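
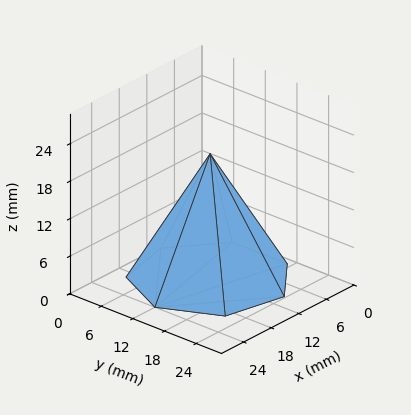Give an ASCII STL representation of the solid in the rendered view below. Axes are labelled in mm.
Reading the render: the shape is a regular 7-sided pyramid, base circumscribed radius ≈ 12 mm, apex at z ≈ 20 mm (dimensions read to the nearest mm from the axis ticks). For the STL, each face is triangulated and given an outward normal.

solid part
  facet normal 0.0000 0.0000 -1.0000
    outer loop
      vertex 9.3 23.7 0.0
      vertex 19.5 21.4 0.0
      vertex 24.0 12.0 0.0
    endloop
  endfacet
  facet normal 0.0000 0.0000 -1.0000
    outer loop
      vertex 1.2 17.2 0.0
      vertex 9.3 23.7 0.0
      vertex 24.0 12.0 0.0
    endloop
  endfacet
  facet normal 0.0000 0.0000 -1.0000
    outer loop
      vertex 1.2 6.8 0.0
      vertex 1.2 17.2 0.0
      vertex 24.0 12.0 0.0
    endloop
  endfacet
  facet normal 0.0000 0.0000 -1.0000
    outer loop
      vertex 9.3 0.3 0.0
      vertex 1.2 6.8 0.0
      vertex 24.0 12.0 0.0
    endloop
  endfacet
  facet normal 0.0000 0.0000 -1.0000
    outer loop
      vertex 19.5 2.6 0.0
      vertex 9.3 0.3 0.0
      vertex 24.0 12.0 0.0
    endloop
  endfacet
  facet normal 0.7933 0.3798 0.4760
    outer loop
      vertex 24.0 12.0 0.0
      vertex 19.5 21.4 0.0
      vertex 12.0 12.0 20.0
    endloop
  endfacet
  facet normal 0.1935 0.8580 0.4758
    outer loop
      vertex 19.5 21.4 0.0
      vertex 9.3 23.7 0.0
      vertex 12.0 12.0 20.0
    endloop
  endfacet
  facet normal -0.5505 0.6860 0.4757
    outer loop
      vertex 9.3 23.7 0.0
      vertex 1.2 17.2 0.0
      vertex 12.0 12.0 20.0
    endloop
  endfacet
  facet normal -0.8799 0.0000 0.4751
    outer loop
      vertex 1.2 17.2 0.0
      vertex 1.2 6.8 0.0
      vertex 12.0 12.0 20.0
    endloop
  endfacet
  facet normal -0.5505 -0.6860 0.4757
    outer loop
      vertex 1.2 6.8 0.0
      vertex 9.3 0.3 0.0
      vertex 12.0 12.0 20.0
    endloop
  endfacet
  facet normal 0.1935 -0.8580 0.4758
    outer loop
      vertex 9.3 0.3 0.0
      vertex 19.5 2.6 0.0
      vertex 12.0 12.0 20.0
    endloop
  endfacet
  facet normal 0.7933 -0.3798 0.4760
    outer loop
      vertex 19.5 2.6 0.0
      vertex 24.0 12.0 0.0
      vertex 12.0 12.0 20.0
    endloop
  endfacet
endsolid part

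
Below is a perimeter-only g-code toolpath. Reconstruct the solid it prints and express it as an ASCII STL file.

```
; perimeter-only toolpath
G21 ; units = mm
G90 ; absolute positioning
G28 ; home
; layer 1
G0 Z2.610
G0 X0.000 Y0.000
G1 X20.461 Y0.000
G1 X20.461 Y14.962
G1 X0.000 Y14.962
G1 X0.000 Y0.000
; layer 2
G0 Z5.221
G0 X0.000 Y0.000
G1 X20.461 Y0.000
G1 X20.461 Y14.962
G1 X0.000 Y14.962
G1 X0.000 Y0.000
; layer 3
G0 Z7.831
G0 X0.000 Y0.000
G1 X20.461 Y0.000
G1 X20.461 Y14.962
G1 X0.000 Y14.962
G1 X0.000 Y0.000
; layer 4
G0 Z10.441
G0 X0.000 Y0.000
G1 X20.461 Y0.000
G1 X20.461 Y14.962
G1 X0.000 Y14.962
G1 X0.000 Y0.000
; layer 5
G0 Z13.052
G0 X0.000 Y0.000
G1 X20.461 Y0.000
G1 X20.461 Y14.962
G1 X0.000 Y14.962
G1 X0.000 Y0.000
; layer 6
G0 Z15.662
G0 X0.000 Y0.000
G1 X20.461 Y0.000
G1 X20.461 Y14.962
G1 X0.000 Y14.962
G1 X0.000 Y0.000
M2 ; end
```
solid part
  facet normal 0.0000 0.0000 -1.0000
    outer loop
      vertex 20.461 14.962 0.000
      vertex 20.461 0.000 0.000
      vertex 0.000 0.000 0.000
    endloop
  endfacet
  facet normal 0.0000 0.0000 -1.0000
    outer loop
      vertex 0.000 14.962 0.000
      vertex 20.461 14.962 0.000
      vertex 0.000 0.000 0.000
    endloop
  endfacet
  facet normal 0.0000 0.0000 1.0000
    outer loop
      vertex 0.000 0.000 15.662
      vertex 20.461 0.000 15.662
      vertex 20.461 14.962 15.662
    endloop
  endfacet
  facet normal 0.0000 0.0000 1.0000
    outer loop
      vertex 0.000 0.000 15.662
      vertex 20.461 14.962 15.662
      vertex 0.000 14.962 15.662
    endloop
  endfacet
  facet normal 0.0000 -1.0000 0.0000
    outer loop
      vertex 0.000 0.000 0.000
      vertex 20.461 0.000 0.000
      vertex 20.461 0.000 15.662
    endloop
  endfacet
  facet normal 0.0000 -1.0000 0.0000
    outer loop
      vertex 0.000 0.000 0.000
      vertex 20.461 0.000 15.662
      vertex 0.000 0.000 15.662
    endloop
  endfacet
  facet normal 0.0000 1.0000 0.0000
    outer loop
      vertex 20.461 14.962 15.662
      vertex 20.461 14.962 0.000
      vertex 0.000 14.962 0.000
    endloop
  endfacet
  facet normal 0.0000 1.0000 0.0000
    outer loop
      vertex 0.000 14.962 15.662
      vertex 20.461 14.962 15.662
      vertex 0.000 14.962 0.000
    endloop
  endfacet
  facet normal -1.0000 0.0000 0.0000
    outer loop
      vertex 0.000 14.962 15.662
      vertex 0.000 14.962 0.000
      vertex 0.000 0.000 0.000
    endloop
  endfacet
  facet normal -1.0000 0.0000 0.0000
    outer loop
      vertex 0.000 0.000 15.662
      vertex 0.000 14.962 15.662
      vertex 0.000 0.000 0.000
    endloop
  endfacet
  facet normal 1.0000 0.0000 0.0000
    outer loop
      vertex 20.461 0.000 0.000
      vertex 20.461 14.962 0.000
      vertex 20.461 14.962 15.662
    endloop
  endfacet
  facet normal 1.0000 0.0000 0.0000
    outer loop
      vertex 20.461 0.000 0.000
      vertex 20.461 14.962 15.662
      vertex 20.461 0.000 15.662
    endloop
  endfacet
endsolid part

The G0 Z moves step by Δz≈2.610 mm. Every layer's G1 loop is the same polygon, so the solid is a straight extrusion of it from z=0 to z≈15.7. Closing with flat bottom and top caps and triangulating gives 12 facets — a rectangular box, roughly 20.5 × 15 mm footprint and 15.7 mm tall.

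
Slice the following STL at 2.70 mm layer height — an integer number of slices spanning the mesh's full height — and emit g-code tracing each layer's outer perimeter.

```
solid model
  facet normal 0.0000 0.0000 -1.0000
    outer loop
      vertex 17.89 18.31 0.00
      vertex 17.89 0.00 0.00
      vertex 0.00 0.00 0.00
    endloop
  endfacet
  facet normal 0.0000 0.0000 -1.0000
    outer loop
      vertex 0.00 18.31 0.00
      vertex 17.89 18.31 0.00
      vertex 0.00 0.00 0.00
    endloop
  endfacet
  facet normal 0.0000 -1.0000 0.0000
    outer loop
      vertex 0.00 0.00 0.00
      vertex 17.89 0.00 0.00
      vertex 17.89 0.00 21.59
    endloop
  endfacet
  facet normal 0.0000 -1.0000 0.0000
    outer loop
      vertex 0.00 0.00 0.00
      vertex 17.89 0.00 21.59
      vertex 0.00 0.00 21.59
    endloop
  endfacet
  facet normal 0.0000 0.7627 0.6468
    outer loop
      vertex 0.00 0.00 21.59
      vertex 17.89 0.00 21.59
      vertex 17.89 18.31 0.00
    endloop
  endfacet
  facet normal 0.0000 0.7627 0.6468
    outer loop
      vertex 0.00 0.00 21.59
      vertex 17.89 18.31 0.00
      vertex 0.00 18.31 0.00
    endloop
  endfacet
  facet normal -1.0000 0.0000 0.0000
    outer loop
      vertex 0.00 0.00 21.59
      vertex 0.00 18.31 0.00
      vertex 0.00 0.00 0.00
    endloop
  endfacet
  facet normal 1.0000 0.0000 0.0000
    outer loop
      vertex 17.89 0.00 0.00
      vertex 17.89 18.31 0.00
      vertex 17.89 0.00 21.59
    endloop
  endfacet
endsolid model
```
; perimeter-only toolpath
G21 ; units = mm
G90 ; absolute positioning
G28 ; home
; layer 1
G0 Z2.70
G0 X0.00 Y0.00
G1 X17.89 Y0.00
G1 X17.89 Y16.02
G1 X0.00 Y16.02
G1 X0.00 Y0.00
; layer 2
G0 Z5.40
G0 X0.00 Y0.00
G1 X17.89 Y0.00
G1 X17.89 Y13.73
G1 X0.00 Y13.73
G1 X0.00 Y0.00
; layer 3
G0 Z8.10
G0 X0.00 Y0.00
G1 X17.89 Y0.00
G1 X17.89 Y11.44
G1 X0.00 Y11.44
G1 X0.00 Y0.00
; layer 4
G0 Z10.79
G0 X0.00 Y0.00
G1 X17.89 Y0.00
G1 X17.89 Y9.15
G1 X0.00 Y9.15
G1 X0.00 Y0.00
; layer 5
G0 Z13.49
G0 X0.00 Y0.00
G1 X17.89 Y0.00
G1 X17.89 Y6.87
G1 X0.00 Y6.87
G1 X0.00 Y0.00
; layer 6
G0 Z16.19
G0 X0.00 Y0.00
G1 X17.89 Y0.00
G1 X17.89 Y4.58
G1 X0.00 Y4.58
G1 X0.00 Y0.00
; layer 7
G0 Z18.89
G0 X0.00 Y0.00
G1 X17.89 Y0.00
G1 X17.89 Y2.29
G1 X0.00 Y2.29
G1 X0.00 Y0.00
M2 ; end

The solid is a wedge (ramp): 17.9 × 18.3 mm base, rising to 21.6 mm along the y=0 edge and sloping linearly to z=0 at y=18.3. Slicing at Δz = 2.70 mm — 8 equal slices spanning the solid's height, so layer i sits at z = i·h/8 — gives 7 non-empty perimeters. Each is a 4-segment closed polygon; G0 lifts to the layer z and rapids to the start vertex, then G1 traces the edges. The cross-section shrinks linearly with z (the slice at the apex is degenerate and omitted).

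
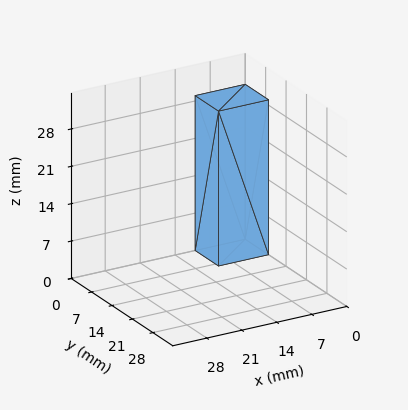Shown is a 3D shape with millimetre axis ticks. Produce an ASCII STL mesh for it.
Reading the render: the shape is a rectangular box, roughly 10 × 8 mm footprint and 29 mm tall (dimensions read to the nearest mm from the axis ticks). For the STL, each face is triangulated and given an outward normal.

solid part
  facet normal 0.0000 0.0000 -1.0000
    outer loop
      vertex 10.00 8.00 0.00
      vertex 10.00 0.00 0.00
      vertex 0.00 0.00 0.00
    endloop
  endfacet
  facet normal 0.0000 0.0000 -1.0000
    outer loop
      vertex 0.00 8.00 0.00
      vertex 10.00 8.00 0.00
      vertex 0.00 0.00 0.00
    endloop
  endfacet
  facet normal 0.0000 0.0000 1.0000
    outer loop
      vertex 0.00 0.00 29.00
      vertex 10.00 0.00 29.00
      vertex 10.00 8.00 29.00
    endloop
  endfacet
  facet normal 0.0000 0.0000 1.0000
    outer loop
      vertex 0.00 0.00 29.00
      vertex 10.00 8.00 29.00
      vertex 0.00 8.00 29.00
    endloop
  endfacet
  facet normal 0.0000 -1.0000 0.0000
    outer loop
      vertex 0.00 0.00 0.00
      vertex 10.00 0.00 0.00
      vertex 10.00 0.00 29.00
    endloop
  endfacet
  facet normal 0.0000 -1.0000 0.0000
    outer loop
      vertex 0.00 0.00 0.00
      vertex 10.00 0.00 29.00
      vertex 0.00 0.00 29.00
    endloop
  endfacet
  facet normal 0.0000 1.0000 0.0000
    outer loop
      vertex 10.00 8.00 29.00
      vertex 10.00 8.00 0.00
      vertex 0.00 8.00 0.00
    endloop
  endfacet
  facet normal 0.0000 1.0000 0.0000
    outer loop
      vertex 0.00 8.00 29.00
      vertex 10.00 8.00 29.00
      vertex 0.00 8.00 0.00
    endloop
  endfacet
  facet normal -1.0000 0.0000 0.0000
    outer loop
      vertex 0.00 8.00 29.00
      vertex 0.00 8.00 0.00
      vertex 0.00 0.00 0.00
    endloop
  endfacet
  facet normal -1.0000 0.0000 0.0000
    outer loop
      vertex 0.00 0.00 29.00
      vertex 0.00 8.00 29.00
      vertex 0.00 0.00 0.00
    endloop
  endfacet
  facet normal 1.0000 0.0000 0.0000
    outer loop
      vertex 10.00 0.00 0.00
      vertex 10.00 8.00 0.00
      vertex 10.00 8.00 29.00
    endloop
  endfacet
  facet normal 1.0000 0.0000 0.0000
    outer loop
      vertex 10.00 0.00 0.00
      vertex 10.00 8.00 29.00
      vertex 10.00 0.00 29.00
    endloop
  endfacet
endsolid part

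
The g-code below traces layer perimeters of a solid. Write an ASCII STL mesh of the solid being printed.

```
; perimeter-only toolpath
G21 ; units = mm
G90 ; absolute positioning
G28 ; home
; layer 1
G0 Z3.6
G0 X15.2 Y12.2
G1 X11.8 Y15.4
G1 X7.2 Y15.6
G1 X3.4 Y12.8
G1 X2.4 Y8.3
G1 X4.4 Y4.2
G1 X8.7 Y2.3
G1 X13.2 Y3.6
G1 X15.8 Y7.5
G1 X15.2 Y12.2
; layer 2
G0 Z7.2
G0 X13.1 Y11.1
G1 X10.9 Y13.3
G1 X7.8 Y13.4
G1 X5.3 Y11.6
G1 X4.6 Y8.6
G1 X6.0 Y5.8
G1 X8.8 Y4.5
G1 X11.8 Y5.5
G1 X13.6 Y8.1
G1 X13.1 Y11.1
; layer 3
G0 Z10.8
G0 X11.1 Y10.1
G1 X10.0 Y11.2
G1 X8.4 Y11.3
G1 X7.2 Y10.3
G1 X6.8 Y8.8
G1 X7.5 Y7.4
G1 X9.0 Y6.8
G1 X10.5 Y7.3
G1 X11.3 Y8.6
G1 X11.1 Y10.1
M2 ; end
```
solid part
  facet normal 0.0000 0.0000 -1.0000
    outer loop
      vertex 6.5 17.8 0.0
      vertex 12.7 17.5 0.0
      vertex 17.2 13.2 0.0
    endloop
  endfacet
  facet normal 0.0000 0.0000 -1.0000
    outer loop
      vertex 1.5 14.1 0.0
      vertex 6.5 17.8 0.0
      vertex 17.2 13.2 0.0
    endloop
  endfacet
  facet normal 0.0000 0.0000 -1.0000
    outer loop
      vertex 0.1 8.0 0.0
      vertex 1.5 14.1 0.0
      vertex 17.2 13.2 0.0
    endloop
  endfacet
  facet normal 0.0000 0.0000 -1.0000
    outer loop
      vertex 2.9 2.5 0.0
      vertex 0.1 8.0 0.0
      vertex 17.2 13.2 0.0
    endloop
  endfacet
  facet normal 0.0000 0.0000 -1.0000
    outer loop
      vertex 8.6 0.0 0.0
      vertex 2.9 2.5 0.0
      vertex 17.2 13.2 0.0
    endloop
  endfacet
  facet normal 0.0000 0.0000 -1.0000
    outer loop
      vertex 14.6 1.8 0.0
      vertex 8.6 0.0 0.0
      vertex 17.2 13.2 0.0
    endloop
  endfacet
  facet normal 0.0000 0.0000 -1.0000
    outer loop
      vertex 18.0 7.0 0.0
      vertex 14.6 1.8 0.0
      vertex 17.2 13.2 0.0
    endloop
  endfacet
  facet normal 0.5939 0.6215 0.5110
    outer loop
      vertex 17.2 13.2 0.0
      vertex 12.7 17.5 0.0
      vertex 9.1 9.1 14.4
    endloop
  endfacet
  facet normal 0.0415 0.8585 0.5112
    outer loop
      vertex 12.7 17.5 0.0
      vertex 6.5 17.8 0.0
      vertex 9.1 9.1 14.4
    endloop
  endfacet
  facet normal -0.5116 0.6914 0.5101
    outer loop
      vertex 6.5 17.8 0.0
      vertex 1.5 14.1 0.0
      vertex 9.1 9.1 14.4
    endloop
  endfacet
  facet normal -0.8387 0.1925 0.5095
    outer loop
      vertex 1.5 14.1 0.0
      vertex 0.1 8.0 0.0
      vertex 9.1 9.1 14.4
    endloop
  endfacet
  facet normal -0.7670 -0.3905 0.5092
    outer loop
      vertex 0.1 8.0 0.0
      vertex 2.9 2.5 0.0
      vertex 9.1 9.1 14.4
    endloop
  endfacet
  facet normal -0.3455 -0.7878 0.5099
    outer loop
      vertex 2.9 2.5 0.0
      vertex 8.6 0.0 0.0
      vertex 9.1 9.1 14.4
    endloop
  endfacet
  facet normal 0.2469 -0.8230 0.5115
    outer loop
      vertex 8.6 0.0 0.0
      vertex 14.6 1.8 0.0
      vertex 9.1 9.1 14.4
    endloop
  endfacet
  facet normal 0.7186 -0.4699 0.5127
    outer loop
      vertex 14.6 1.8 0.0
      vertex 18.0 7.0 0.0
      vertex 9.1 9.1 14.4
    endloop
  endfacet
  facet normal 0.8526 0.1100 0.5109
    outer loop
      vertex 18.0 7.0 0.0
      vertex 17.2 13.2 0.0
      vertex 9.1 9.1 14.4
    endloop
  endfacet
endsolid part

The G0 Z moves step by Δz≈3.6 mm. The G1 loops shrink linearly with z, so the solid tapers from its base footprint up to z≈14.4. Closing with a flat bottom cap and the tapered top and triangulating gives 16 facets — a regular 9-sided pyramid, base circumscribed radius ≈ 9.1 mm, apex at z ≈ 14.4 mm.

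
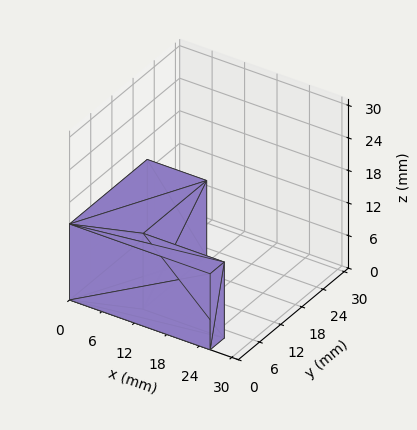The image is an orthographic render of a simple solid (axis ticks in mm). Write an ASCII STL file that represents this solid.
Reading the render: the shape is an L-shaped prism: outer 26 × 22 mm, arm thicknesses ≈ 4 mm (horizontal) and 11 mm (vertical), extruded 14 mm in z (dimensions read to the nearest mm from the axis ticks). For the STL, each face is triangulated and given an outward normal.

solid part
  facet normal 0.0000 0.0000 -1.0000
    outer loop
      vertex 26.00 4.00 0.00
      vertex 26.00 0.00 0.00
      vertex 0.00 0.00 0.00
    endloop
  endfacet
  facet normal 0.0000 0.0000 -1.0000
    outer loop
      vertex 11.00 4.00 0.00
      vertex 26.00 4.00 0.00
      vertex 0.00 0.00 0.00
    endloop
  endfacet
  facet normal 0.0000 0.0000 -1.0000
    outer loop
      vertex 11.00 22.00 0.00
      vertex 11.00 4.00 0.00
      vertex 0.00 0.00 0.00
    endloop
  endfacet
  facet normal 0.0000 0.0000 -1.0000
    outer loop
      vertex 0.00 22.00 0.00
      vertex 11.00 22.00 0.00
      vertex 0.00 0.00 0.00
    endloop
  endfacet
  facet normal 0.0000 0.0000 1.0000
    outer loop
      vertex 0.00 0.00 14.00
      vertex 26.00 0.00 14.00
      vertex 26.00 4.00 14.00
    endloop
  endfacet
  facet normal 0.0000 0.0000 1.0000
    outer loop
      vertex 0.00 0.00 14.00
      vertex 26.00 4.00 14.00
      vertex 11.00 4.00 14.00
    endloop
  endfacet
  facet normal 0.0000 0.0000 1.0000
    outer loop
      vertex 0.00 0.00 14.00
      vertex 11.00 4.00 14.00
      vertex 11.00 22.00 14.00
    endloop
  endfacet
  facet normal 0.0000 0.0000 1.0000
    outer loop
      vertex 0.00 0.00 14.00
      vertex 11.00 22.00 14.00
      vertex 0.00 22.00 14.00
    endloop
  endfacet
  facet normal 0.0000 -1.0000 0.0000
    outer loop
      vertex 0.00 0.00 0.00
      vertex 26.00 0.00 0.00
      vertex 26.00 0.00 14.00
    endloop
  endfacet
  facet normal 0.0000 -1.0000 0.0000
    outer loop
      vertex 0.00 0.00 0.00
      vertex 26.00 0.00 14.00
      vertex 0.00 0.00 14.00
    endloop
  endfacet
  facet normal 1.0000 0.0000 0.0000
    outer loop
      vertex 26.00 0.00 0.00
      vertex 26.00 4.00 0.00
      vertex 26.00 4.00 14.00
    endloop
  endfacet
  facet normal 1.0000 0.0000 0.0000
    outer loop
      vertex 26.00 0.00 0.00
      vertex 26.00 4.00 14.00
      vertex 26.00 0.00 14.00
    endloop
  endfacet
  facet normal 0.0000 1.0000 0.0000
    outer loop
      vertex 26.00 4.00 0.00
      vertex 11.00 4.00 0.00
      vertex 11.00 4.00 14.00
    endloop
  endfacet
  facet normal 0.0000 1.0000 0.0000
    outer loop
      vertex 26.00 4.00 0.00
      vertex 11.00 4.00 14.00
      vertex 26.00 4.00 14.00
    endloop
  endfacet
  facet normal 1.0000 0.0000 0.0000
    outer loop
      vertex 11.00 4.00 0.00
      vertex 11.00 22.00 0.00
      vertex 11.00 22.00 14.00
    endloop
  endfacet
  facet normal 1.0000 0.0000 0.0000
    outer loop
      vertex 11.00 4.00 0.00
      vertex 11.00 22.00 14.00
      vertex 11.00 4.00 14.00
    endloop
  endfacet
  facet normal 0.0000 1.0000 0.0000
    outer loop
      vertex 11.00 22.00 0.00
      vertex 0.00 22.00 0.00
      vertex 0.00 22.00 14.00
    endloop
  endfacet
  facet normal 0.0000 1.0000 0.0000
    outer loop
      vertex 11.00 22.00 0.00
      vertex 0.00 22.00 14.00
      vertex 11.00 22.00 14.00
    endloop
  endfacet
  facet normal -1.0000 0.0000 0.0000
    outer loop
      vertex 0.00 22.00 0.00
      vertex 0.00 0.00 0.00
      vertex 0.00 0.00 14.00
    endloop
  endfacet
  facet normal -1.0000 0.0000 0.0000
    outer loop
      vertex 0.00 22.00 0.00
      vertex 0.00 0.00 14.00
      vertex 0.00 22.00 14.00
    endloop
  endfacet
endsolid part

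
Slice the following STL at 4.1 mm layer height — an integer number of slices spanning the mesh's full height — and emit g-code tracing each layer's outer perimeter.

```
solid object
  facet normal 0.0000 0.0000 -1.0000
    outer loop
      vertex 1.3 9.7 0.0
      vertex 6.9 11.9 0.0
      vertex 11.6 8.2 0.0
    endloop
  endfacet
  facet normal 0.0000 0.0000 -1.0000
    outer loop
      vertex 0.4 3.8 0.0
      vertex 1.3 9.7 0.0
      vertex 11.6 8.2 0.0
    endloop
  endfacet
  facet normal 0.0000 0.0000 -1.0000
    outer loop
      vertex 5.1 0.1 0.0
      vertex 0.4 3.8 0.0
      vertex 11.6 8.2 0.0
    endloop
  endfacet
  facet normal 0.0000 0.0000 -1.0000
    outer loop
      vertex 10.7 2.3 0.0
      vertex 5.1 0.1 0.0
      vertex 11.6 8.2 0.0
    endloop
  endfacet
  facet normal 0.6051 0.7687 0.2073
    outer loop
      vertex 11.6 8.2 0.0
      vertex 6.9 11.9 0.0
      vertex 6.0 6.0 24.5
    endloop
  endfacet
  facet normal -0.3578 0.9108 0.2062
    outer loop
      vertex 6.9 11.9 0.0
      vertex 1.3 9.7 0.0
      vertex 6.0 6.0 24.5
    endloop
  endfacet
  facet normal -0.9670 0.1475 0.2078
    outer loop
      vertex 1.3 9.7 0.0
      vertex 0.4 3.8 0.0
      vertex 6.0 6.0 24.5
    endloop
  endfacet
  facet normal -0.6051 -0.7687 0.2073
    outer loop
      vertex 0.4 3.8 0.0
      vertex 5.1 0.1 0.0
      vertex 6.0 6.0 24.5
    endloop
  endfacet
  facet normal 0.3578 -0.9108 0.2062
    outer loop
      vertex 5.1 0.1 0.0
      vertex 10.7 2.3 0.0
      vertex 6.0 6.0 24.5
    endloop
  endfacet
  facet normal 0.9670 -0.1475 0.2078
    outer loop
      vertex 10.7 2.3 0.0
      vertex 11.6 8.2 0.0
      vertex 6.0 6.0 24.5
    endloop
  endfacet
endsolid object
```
; perimeter-only toolpath
G21 ; units = mm
G90 ; absolute positioning
G28 ; home
; layer 1
G0 Z4.1
G0 X10.7 Y7.8
G1 X6.8 Y10.9
G1 X2.1 Y9.1
G1 X1.3 Y4.2
G1 X5.2 Y1.1
G1 X9.9 Y2.9
G1 X10.7 Y7.8
; layer 2
G0 Z8.2
G0 X9.7 Y7.5
G1 X6.6 Y9.9
G1 X2.9 Y8.5
G1 X2.3 Y4.5
G1 X5.4 Y2.1
G1 X9.1 Y3.5
G1 X9.7 Y7.5
; layer 3
G0 Z12.2
G0 X8.8 Y7.1
G1 X6.5 Y8.9
G1 X3.6 Y7.8
G1 X3.2 Y4.9
G1 X5.5 Y3.0
G1 X8.3 Y4.2
G1 X8.8 Y7.1
; layer 4
G0 Z16.3
G0 X7.9 Y6.7
G1 X6.3 Y8.0
G1 X4.4 Y7.2
G1 X4.1 Y5.3
G1 X5.7 Y4.0
G1 X7.6 Y4.8
G1 X7.9 Y6.7
; layer 5
G0 Z20.4
G0 X6.9 Y6.4
G1 X6.2 Y7.0
G1 X5.2 Y6.6
G1 X5.1 Y5.6
G1 X5.9 Y5.0
G1 X6.8 Y5.4
G1 X6.9 Y6.4
M2 ; end

The solid is a regular 6-sided pyramid, base circumscribed radius ≈ 6 mm, apex at z ≈ 24.5 mm. Slicing at Δz = 4.1 mm — 6 equal slices spanning the solid's height, so layer i sits at z = i·h/6 — gives 5 non-empty perimeters. Each is a 6-segment closed polygon; G0 lifts to the layer z and rapids to the start vertex, then G1 traces the edges. The cross-section shrinks linearly with z (the slice at the apex is degenerate and omitted).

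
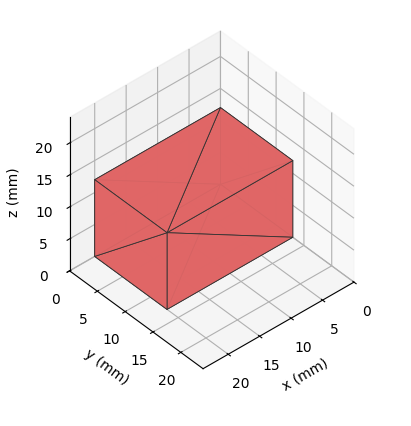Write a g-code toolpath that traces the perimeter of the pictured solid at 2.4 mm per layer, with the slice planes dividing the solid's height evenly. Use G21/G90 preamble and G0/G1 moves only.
Reading the render: the shape is a rectangular box, roughly 20 × 13 mm footprint and 12 mm tall (dimensions read to the nearest mm from the axis ticks). For the g-code, the solid's height is divided into equal slices at the stated Δz and each level perimeter traced with G1 moves after a G0 lift.

; perimeter-only toolpath
G21 ; units = mm
G90 ; absolute positioning
G28 ; home
; layer 1
G0 Z2.4
G0 X0.0 Y0.0
G1 X20.0 Y0.0
G1 X20.0 Y13.0
G1 X0.0 Y13.0
G1 X0.0 Y0.0
; layer 2
G0 Z4.8
G0 X0.0 Y0.0
G1 X20.0 Y0.0
G1 X20.0 Y13.0
G1 X0.0 Y13.0
G1 X0.0 Y0.0
; layer 3
G0 Z7.2
G0 X0.0 Y0.0
G1 X20.0 Y0.0
G1 X20.0 Y13.0
G1 X0.0 Y13.0
G1 X0.0 Y0.0
; layer 4
G0 Z9.6
G0 X0.0 Y0.0
G1 X20.0 Y0.0
G1 X20.0 Y13.0
G1 X0.0 Y13.0
G1 X0.0 Y0.0
; layer 5
G0 Z12.0
G0 X0.0 Y0.0
G1 X20.0 Y0.0
G1 X20.0 Y13.0
G1 X0.0 Y13.0
G1 X0.0 Y0.0
M2 ; end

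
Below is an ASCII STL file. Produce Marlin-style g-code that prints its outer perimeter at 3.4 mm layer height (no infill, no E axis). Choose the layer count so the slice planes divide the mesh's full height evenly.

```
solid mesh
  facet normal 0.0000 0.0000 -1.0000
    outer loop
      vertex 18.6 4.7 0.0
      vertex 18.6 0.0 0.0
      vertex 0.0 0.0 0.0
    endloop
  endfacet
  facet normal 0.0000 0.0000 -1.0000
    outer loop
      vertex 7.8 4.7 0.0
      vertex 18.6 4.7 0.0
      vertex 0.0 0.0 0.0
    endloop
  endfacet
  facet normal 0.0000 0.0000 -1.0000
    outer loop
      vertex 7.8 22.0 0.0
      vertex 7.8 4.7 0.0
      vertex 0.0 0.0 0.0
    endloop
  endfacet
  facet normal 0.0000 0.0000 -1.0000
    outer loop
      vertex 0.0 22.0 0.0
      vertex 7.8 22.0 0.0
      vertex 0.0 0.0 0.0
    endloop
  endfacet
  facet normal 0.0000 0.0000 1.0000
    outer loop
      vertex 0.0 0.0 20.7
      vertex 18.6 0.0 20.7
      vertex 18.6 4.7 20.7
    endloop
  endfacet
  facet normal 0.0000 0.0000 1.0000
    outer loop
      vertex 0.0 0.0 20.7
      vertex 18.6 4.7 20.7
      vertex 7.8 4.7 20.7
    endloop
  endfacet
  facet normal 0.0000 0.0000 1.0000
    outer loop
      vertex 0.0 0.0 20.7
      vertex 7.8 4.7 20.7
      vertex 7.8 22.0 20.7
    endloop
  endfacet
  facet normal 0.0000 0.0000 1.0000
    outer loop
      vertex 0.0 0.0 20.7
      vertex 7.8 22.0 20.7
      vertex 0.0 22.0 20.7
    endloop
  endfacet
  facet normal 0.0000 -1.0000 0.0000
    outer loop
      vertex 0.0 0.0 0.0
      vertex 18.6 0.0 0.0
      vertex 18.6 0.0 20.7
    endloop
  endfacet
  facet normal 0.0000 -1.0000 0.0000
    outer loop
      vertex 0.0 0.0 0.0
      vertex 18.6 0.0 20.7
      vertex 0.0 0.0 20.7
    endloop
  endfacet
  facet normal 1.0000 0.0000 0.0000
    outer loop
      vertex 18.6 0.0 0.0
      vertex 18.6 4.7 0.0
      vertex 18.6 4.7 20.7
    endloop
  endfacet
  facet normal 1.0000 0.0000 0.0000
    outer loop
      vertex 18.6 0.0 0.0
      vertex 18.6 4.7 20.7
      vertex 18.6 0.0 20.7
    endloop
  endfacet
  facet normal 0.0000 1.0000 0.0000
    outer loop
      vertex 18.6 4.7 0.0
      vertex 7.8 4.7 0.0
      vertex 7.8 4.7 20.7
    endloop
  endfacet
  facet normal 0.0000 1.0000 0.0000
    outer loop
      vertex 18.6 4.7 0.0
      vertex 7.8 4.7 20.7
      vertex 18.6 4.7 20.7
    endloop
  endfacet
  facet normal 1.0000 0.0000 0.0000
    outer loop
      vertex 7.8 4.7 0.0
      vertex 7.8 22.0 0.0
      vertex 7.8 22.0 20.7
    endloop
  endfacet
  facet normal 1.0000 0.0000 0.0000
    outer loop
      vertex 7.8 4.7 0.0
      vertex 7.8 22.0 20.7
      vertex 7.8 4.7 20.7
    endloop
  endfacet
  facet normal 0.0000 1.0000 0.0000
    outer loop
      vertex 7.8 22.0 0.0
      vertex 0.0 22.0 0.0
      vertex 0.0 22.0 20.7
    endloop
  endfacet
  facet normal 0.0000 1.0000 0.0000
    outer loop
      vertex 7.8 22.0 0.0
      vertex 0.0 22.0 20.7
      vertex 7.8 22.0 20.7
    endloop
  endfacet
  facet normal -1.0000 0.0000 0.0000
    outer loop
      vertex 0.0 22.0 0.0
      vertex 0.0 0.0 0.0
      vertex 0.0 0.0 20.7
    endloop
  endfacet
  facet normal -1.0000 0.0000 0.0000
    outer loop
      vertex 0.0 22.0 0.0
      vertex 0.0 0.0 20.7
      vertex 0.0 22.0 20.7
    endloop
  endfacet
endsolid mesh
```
; perimeter-only toolpath
G21 ; units = mm
G90 ; absolute positioning
G28 ; home
; layer 1
G0 Z3.4
G0 X0.0 Y0.0
G1 X18.6 Y0.0
G1 X18.6 Y4.7
G1 X7.8 Y4.7
G1 X7.8 Y22.0
G1 X0.0 Y22.0
G1 X0.0 Y0.0
; layer 2
G0 Z6.9
G0 X0.0 Y0.0
G1 X18.6 Y0.0
G1 X18.6 Y4.7
G1 X7.8 Y4.7
G1 X7.8 Y22.0
G1 X0.0 Y22.0
G1 X0.0 Y0.0
; layer 3
G0 Z10.3
G0 X0.0 Y0.0
G1 X18.6 Y0.0
G1 X18.6 Y4.7
G1 X7.8 Y4.7
G1 X7.8 Y22.0
G1 X0.0 Y22.0
G1 X0.0 Y0.0
; layer 4
G0 Z13.8
G0 X0.0 Y0.0
G1 X18.6 Y0.0
G1 X18.6 Y4.7
G1 X7.8 Y4.7
G1 X7.8 Y22.0
G1 X0.0 Y22.0
G1 X0.0 Y0.0
; layer 5
G0 Z17.2
G0 X0.0 Y0.0
G1 X18.6 Y0.0
G1 X18.6 Y4.7
G1 X7.8 Y4.7
G1 X7.8 Y22.0
G1 X0.0 Y22.0
G1 X0.0 Y0.0
; layer 6
G0 Z20.7
G0 X0.0 Y0.0
G1 X18.6 Y0.0
G1 X18.6 Y4.7
G1 X7.8 Y4.7
G1 X7.8 Y22.0
G1 X0.0 Y22.0
G1 X0.0 Y0.0
M2 ; end

The solid is an L-shaped prism: outer 18.6 × 22 mm, arm thicknesses ≈ 4.7 mm (horizontal) and 7.8 mm (vertical), extruded 20.7 mm in z. Slicing at Δz = 3.4 mm — 6 equal slices spanning the solid's height, so layer i sits at z = i·h/6 — gives 6 non-empty perimeters. Each is a 6-segment closed polygon; G0 lifts to the layer z and rapids to the start vertex, then G1 traces the edges.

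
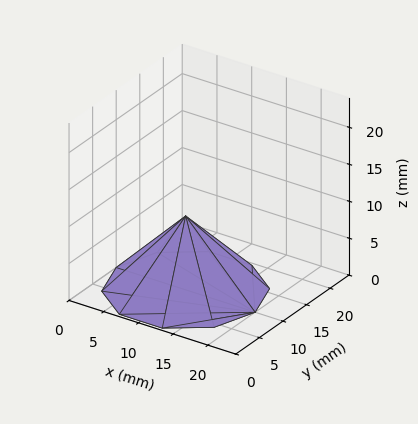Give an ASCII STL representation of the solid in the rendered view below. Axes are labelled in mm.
Reading the render: the shape is a regular 10-sided pyramid, base circumscribed radius ≈ 10 mm, apex at z ≈ 10 mm (dimensions read to the nearest mm from the axis ticks). For the STL, each face is triangulated and given an outward normal.

solid part
  facet normal 0.0000 0.0000 -1.0000
    outer loop
      vertex 13.090 19.511 0.000
      vertex 18.090 15.878 0.000
      vertex 20.000 10.000 0.000
    endloop
  endfacet
  facet normal 0.0000 0.0000 -1.0000
    outer loop
      vertex 6.910 19.511 0.000
      vertex 13.090 19.511 0.000
      vertex 20.000 10.000 0.000
    endloop
  endfacet
  facet normal 0.0000 0.0000 -1.0000
    outer loop
      vertex 1.910 15.878 0.000
      vertex 6.910 19.511 0.000
      vertex 20.000 10.000 0.000
    endloop
  endfacet
  facet normal 0.0000 0.0000 -1.0000
    outer loop
      vertex 0.000 10.000 0.000
      vertex 1.910 15.878 0.000
      vertex 20.000 10.000 0.000
    endloop
  endfacet
  facet normal 0.0000 0.0000 -1.0000
    outer loop
      vertex 1.910 4.122 0.000
      vertex 0.000 10.000 0.000
      vertex 20.000 10.000 0.000
    endloop
  endfacet
  facet normal 0.0000 0.0000 -1.0000
    outer loop
      vertex 6.910 0.489 0.000
      vertex 1.910 4.122 0.000
      vertex 20.000 10.000 0.000
    endloop
  endfacet
  facet normal 0.0000 0.0000 -1.0000
    outer loop
      vertex 13.090 0.489 0.000
      vertex 6.910 0.489 0.000
      vertex 20.000 10.000 0.000
    endloop
  endfacet
  facet normal 0.0000 0.0000 -1.0000
    outer loop
      vertex 18.090 4.122 0.000
      vertex 13.090 0.489 0.000
      vertex 20.000 10.000 0.000
    endloop
  endfacet
  facet normal 0.6891 0.2239 0.6891
    outer loop
      vertex 20.000 10.000 0.000
      vertex 18.090 15.878 0.000
      vertex 10.000 10.000 10.000
    endloop
  endfacet
  facet normal 0.4259 0.5862 0.6892
    outer loop
      vertex 18.090 15.878 0.000
      vertex 13.090 19.511 0.000
      vertex 10.000 10.000 10.000
    endloop
  endfacet
  facet normal 0.0000 0.7246 0.6892
    outer loop
      vertex 13.090 19.511 0.000
      vertex 6.910 19.511 0.000
      vertex 10.000 10.000 10.000
    endloop
  endfacet
  facet normal -0.4259 0.5862 0.6892
    outer loop
      vertex 6.910 19.511 0.000
      vertex 1.910 15.878 0.000
      vertex 10.000 10.000 10.000
    endloop
  endfacet
  facet normal -0.6891 0.2239 0.6891
    outer loop
      vertex 1.910 15.878 0.000
      vertex 0.000 10.000 0.000
      vertex 10.000 10.000 10.000
    endloop
  endfacet
  facet normal -0.6891 -0.2239 0.6891
    outer loop
      vertex 0.000 10.000 0.000
      vertex 1.910 4.122 0.000
      vertex 10.000 10.000 10.000
    endloop
  endfacet
  facet normal -0.4259 -0.5862 0.6892
    outer loop
      vertex 1.910 4.122 0.000
      vertex 6.910 0.489 0.000
      vertex 10.000 10.000 10.000
    endloop
  endfacet
  facet normal 0.0000 -0.7246 0.6892
    outer loop
      vertex 6.910 0.489 0.000
      vertex 13.090 0.489 0.000
      vertex 10.000 10.000 10.000
    endloop
  endfacet
  facet normal 0.4259 -0.5862 0.6892
    outer loop
      vertex 13.090 0.489 0.000
      vertex 18.090 4.122 0.000
      vertex 10.000 10.000 10.000
    endloop
  endfacet
  facet normal 0.6891 -0.2239 0.6891
    outer loop
      vertex 18.090 4.122 0.000
      vertex 20.000 10.000 0.000
      vertex 10.000 10.000 10.000
    endloop
  endfacet
endsolid part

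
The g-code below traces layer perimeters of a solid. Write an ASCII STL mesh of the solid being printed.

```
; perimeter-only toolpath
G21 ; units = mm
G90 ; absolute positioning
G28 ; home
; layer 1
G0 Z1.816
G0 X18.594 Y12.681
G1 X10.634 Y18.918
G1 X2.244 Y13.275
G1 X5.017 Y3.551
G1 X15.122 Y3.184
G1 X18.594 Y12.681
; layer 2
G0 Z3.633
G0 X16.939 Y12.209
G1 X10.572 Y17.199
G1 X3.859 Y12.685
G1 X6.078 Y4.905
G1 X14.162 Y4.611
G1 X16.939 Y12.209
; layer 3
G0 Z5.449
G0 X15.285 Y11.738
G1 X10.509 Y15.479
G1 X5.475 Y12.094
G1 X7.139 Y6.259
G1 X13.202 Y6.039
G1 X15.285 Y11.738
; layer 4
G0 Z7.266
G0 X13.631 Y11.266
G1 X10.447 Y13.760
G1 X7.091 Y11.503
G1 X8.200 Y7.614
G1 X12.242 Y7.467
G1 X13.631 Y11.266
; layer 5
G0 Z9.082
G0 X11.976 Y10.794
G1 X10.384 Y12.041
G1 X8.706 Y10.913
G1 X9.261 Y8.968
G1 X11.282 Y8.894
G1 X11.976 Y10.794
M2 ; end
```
solid part
  facet normal 0.0000 0.0000 -1.0000
    outer loop
      vertex 0.628 13.866 0.000
      vertex 10.697 20.637 0.000
      vertex 20.248 13.153 0.000
    endloop
  endfacet
  facet normal 0.0000 0.0000 -1.0000
    outer loop
      vertex 3.956 2.197 0.000
      vertex 0.628 13.866 0.000
      vertex 20.248 13.153 0.000
    endloop
  endfacet
  facet normal 0.0000 0.0000 -1.0000
    outer loop
      vertex 16.082 1.756 0.000
      vertex 3.956 2.197 0.000
      vertex 20.248 13.153 0.000
    endloop
  endfacet
  facet normal 0.4896 0.6248 0.6082
    outer loop
      vertex 20.248 13.153 0.000
      vertex 10.697 20.637 0.000
      vertex 10.322 10.322 10.899
    endloop
  endfacet
  facet normal -0.4430 0.6587 0.6082
    outer loop
      vertex 10.697 20.637 0.000
      vertex 0.628 13.866 0.000
      vertex 10.322 10.322 10.899
    endloop
  endfacet
  facet normal -0.7634 -0.2177 0.6082
    outer loop
      vertex 0.628 13.866 0.000
      vertex 3.956 2.197 0.000
      vertex 10.322 10.322 10.899
    endloop
  endfacet
  facet normal -0.0288 -0.7933 0.6082
    outer loop
      vertex 3.956 2.197 0.000
      vertex 16.082 1.756 0.000
      vertex 10.322 10.322 10.899
    endloop
  endfacet
  facet normal 0.7455 -0.2725 0.6082
    outer loop
      vertex 16.082 1.756 0.000
      vertex 20.248 13.153 0.000
      vertex 10.322 10.322 10.899
    endloop
  endfacet
endsolid part

The G0 Z moves step by Δz≈1.816 mm. The G1 loops shrink linearly with z, so the solid tapers from its base footprint up to z≈10.9. Closing with a flat bottom cap and the tapered top and triangulating gives 8 facets — a regular 5-sided pyramid, base circumscribed radius ≈ 10.3 mm, apex at z ≈ 10.9 mm.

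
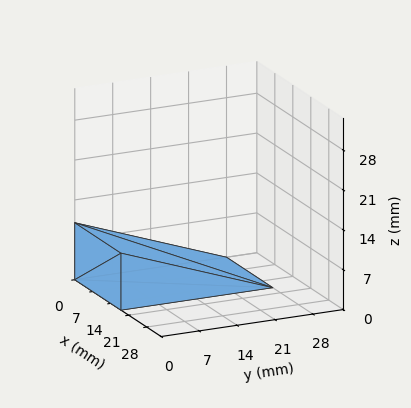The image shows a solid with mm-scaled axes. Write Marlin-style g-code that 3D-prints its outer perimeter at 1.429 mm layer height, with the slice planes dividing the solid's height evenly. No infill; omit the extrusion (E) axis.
Reading the render: the shape is a wedge (ramp): 18 × 28 mm base, rising to 10 mm along the y=0 edge and sloping linearly to z=0 at y=28 (dimensions read to the nearest mm from the axis ticks). For the g-code, the solid's height is divided into equal slices at the stated Δz and each level perimeter traced with G1 moves after a G0 lift.

; perimeter-only toolpath
G21 ; units = mm
G90 ; absolute positioning
G28 ; home
; layer 1
G0 Z1.429
G0 X0.000 Y0.000
G1 X18.000 Y0.000
G1 X18.000 Y24.000
G1 X0.000 Y24.000
G1 X0.000 Y0.000
; layer 2
G0 Z2.857
G0 X0.000 Y0.000
G1 X18.000 Y0.000
G1 X18.000 Y20.000
G1 X0.000 Y20.000
G1 X0.000 Y0.000
; layer 3
G0 Z4.286
G0 X0.000 Y0.000
G1 X18.000 Y0.000
G1 X18.000 Y16.000
G1 X0.000 Y16.000
G1 X0.000 Y0.000
; layer 4
G0 Z5.714
G0 X0.000 Y0.000
G1 X18.000 Y0.000
G1 X18.000 Y12.000
G1 X0.000 Y12.000
G1 X0.000 Y0.000
; layer 5
G0 Z7.143
G0 X0.000 Y0.000
G1 X18.000 Y0.000
G1 X18.000 Y8.000
G1 X0.000 Y8.000
G1 X0.000 Y0.000
; layer 6
G0 Z8.571
G0 X0.000 Y0.000
G1 X18.000 Y0.000
G1 X18.000 Y4.000
G1 X0.000 Y4.000
G1 X0.000 Y0.000
M2 ; end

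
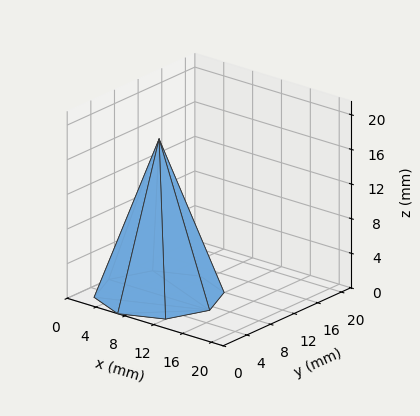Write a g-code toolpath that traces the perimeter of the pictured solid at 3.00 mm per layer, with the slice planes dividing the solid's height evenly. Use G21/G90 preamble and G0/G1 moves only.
Reading the render: the shape is a regular 8-sided pyramid, base circumscribed radius ≈ 7 mm, apex at z ≈ 18 mm (dimensions read to the nearest mm from the axis ticks). For the g-code, the solid's height is divided into equal slices at the stated Δz and each level perimeter traced with G1 moves after a G0 lift.

; perimeter-only toolpath
G21 ; units = mm
G90 ; absolute positioning
G28 ; home
; layer 1
G0 Z3.00
G0 X12.83 Y7.00
G1 X11.12 Y11.12
G1 X7.00 Y12.83
G1 X2.88 Y11.12
G1 X1.17 Y7.00
G1 X2.88 Y2.88
G1 X7.00 Y1.17
G1 X11.12 Y2.88
G1 X12.83 Y7.00
; layer 2
G0 Z6.00
G0 X11.67 Y7.00
G1 X10.30 Y10.30
G1 X7.00 Y11.67
G1 X3.70 Y10.30
G1 X2.33 Y7.00
G1 X3.70 Y3.70
G1 X7.00 Y2.33
G1 X10.30 Y3.70
G1 X11.67 Y7.00
; layer 3
G0 Z9.00
G0 X10.50 Y7.00
G1 X9.47 Y9.47
G1 X7.00 Y10.50
G1 X4.53 Y9.47
G1 X3.50 Y7.00
G1 X4.53 Y4.53
G1 X7.00 Y3.50
G1 X9.47 Y4.53
G1 X10.50 Y7.00
; layer 4
G0 Z12.00
G0 X9.33 Y7.00
G1 X8.65 Y8.65
G1 X7.00 Y9.33
G1 X5.35 Y8.65
G1 X4.67 Y7.00
G1 X5.35 Y5.35
G1 X7.00 Y4.67
G1 X8.65 Y5.35
G1 X9.33 Y7.00
; layer 5
G0 Z15.00
G0 X8.17 Y7.00
G1 X7.83 Y7.83
G1 X7.00 Y8.17
G1 X6.18 Y7.83
G1 X5.83 Y7.00
G1 X6.18 Y6.18
G1 X7.00 Y5.83
G1 X7.83 Y6.18
G1 X8.17 Y7.00
M2 ; end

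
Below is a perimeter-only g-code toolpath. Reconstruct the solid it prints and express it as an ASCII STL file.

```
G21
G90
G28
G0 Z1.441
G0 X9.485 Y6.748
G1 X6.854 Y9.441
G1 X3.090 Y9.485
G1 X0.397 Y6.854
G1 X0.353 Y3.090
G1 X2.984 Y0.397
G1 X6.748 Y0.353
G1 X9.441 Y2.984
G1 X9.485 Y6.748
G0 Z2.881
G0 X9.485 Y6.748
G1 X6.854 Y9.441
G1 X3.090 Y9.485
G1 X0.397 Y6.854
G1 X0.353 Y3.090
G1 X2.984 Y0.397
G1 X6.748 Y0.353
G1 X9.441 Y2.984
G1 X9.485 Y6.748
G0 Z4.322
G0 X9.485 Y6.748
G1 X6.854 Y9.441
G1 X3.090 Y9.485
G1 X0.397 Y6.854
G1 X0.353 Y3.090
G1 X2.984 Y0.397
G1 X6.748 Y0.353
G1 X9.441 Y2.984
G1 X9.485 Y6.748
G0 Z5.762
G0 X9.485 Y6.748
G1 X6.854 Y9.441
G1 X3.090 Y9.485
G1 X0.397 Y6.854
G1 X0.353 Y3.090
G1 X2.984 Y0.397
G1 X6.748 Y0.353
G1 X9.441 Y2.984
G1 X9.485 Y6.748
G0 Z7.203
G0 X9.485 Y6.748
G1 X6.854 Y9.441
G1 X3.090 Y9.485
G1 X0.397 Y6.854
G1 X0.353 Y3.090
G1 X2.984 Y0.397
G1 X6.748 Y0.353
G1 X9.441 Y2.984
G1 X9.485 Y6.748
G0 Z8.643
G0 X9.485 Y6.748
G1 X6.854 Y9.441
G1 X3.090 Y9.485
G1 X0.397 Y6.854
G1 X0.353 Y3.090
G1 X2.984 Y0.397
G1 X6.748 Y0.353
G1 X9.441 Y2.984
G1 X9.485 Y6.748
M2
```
solid part
  facet normal 0.0000 0.0000 -1.0000
    outer loop
      vertex 3.090 9.485 0.000
      vertex 6.854 9.441 0.000
      vertex 9.485 6.748 0.000
    endloop
  endfacet
  facet normal 0.0000 0.0000 -1.0000
    outer loop
      vertex 0.397 6.854 0.000
      vertex 3.090 9.485 0.000
      vertex 9.485 6.748 0.000
    endloop
  endfacet
  facet normal 0.0000 0.0000 -1.0000
    outer loop
      vertex 0.353 3.090 0.000
      vertex 0.397 6.854 0.000
      vertex 9.485 6.748 0.000
    endloop
  endfacet
  facet normal 0.0000 0.0000 -1.0000
    outer loop
      vertex 2.984 0.397 0.000
      vertex 0.353 3.090 0.000
      vertex 9.485 6.748 0.000
    endloop
  endfacet
  facet normal 0.0000 0.0000 -1.0000
    outer loop
      vertex 6.748 0.353 0.000
      vertex 2.984 0.397 0.000
      vertex 9.485 6.748 0.000
    endloop
  endfacet
  facet normal 0.0000 0.0000 -1.0000
    outer loop
      vertex 9.441 2.984 0.000
      vertex 6.748 0.353 0.000
      vertex 9.485 6.748 0.000
    endloop
  endfacet
  facet normal 0.0000 0.0000 1.0000
    outer loop
      vertex 9.485 6.748 8.643
      vertex 6.854 9.441 8.643
      vertex 3.090 9.485 8.643
    endloop
  endfacet
  facet normal 0.0000 0.0000 1.0000
    outer loop
      vertex 9.485 6.748 8.643
      vertex 3.090 9.485 8.643
      vertex 0.397 6.854 8.643
    endloop
  endfacet
  facet normal 0.0000 0.0000 1.0000
    outer loop
      vertex 9.485 6.748 8.643
      vertex 0.397 6.854 8.643
      vertex 0.353 3.090 8.643
    endloop
  endfacet
  facet normal 0.0000 0.0000 1.0000
    outer loop
      vertex 9.485 6.748 8.643
      vertex 0.353 3.090 8.643
      vertex 2.984 0.397 8.643
    endloop
  endfacet
  facet normal 0.0000 0.0000 1.0000
    outer loop
      vertex 9.485 6.748 8.643
      vertex 2.984 0.397 8.643
      vertex 6.748 0.353 8.643
    endloop
  endfacet
  facet normal 0.0000 0.0000 1.0000
    outer loop
      vertex 9.485 6.748 8.643
      vertex 6.748 0.353 8.643
      vertex 9.441 2.984 8.643
    endloop
  endfacet
  facet normal 0.7153 0.6988 0.0000
    outer loop
      vertex 9.485 6.748 0.000
      vertex 6.854 9.441 0.000
      vertex 6.854 9.441 8.643
    endloop
  endfacet
  facet normal 0.7153 0.6988 0.0000
    outer loop
      vertex 9.485 6.748 0.000
      vertex 6.854 9.441 8.643
      vertex 9.485 6.748 8.643
    endloop
  endfacet
  facet normal 0.0117 0.9999 0.0000
    outer loop
      vertex 6.854 9.441 0.000
      vertex 3.090 9.485 0.000
      vertex 3.090 9.485 8.643
    endloop
  endfacet
  facet normal 0.0117 0.9999 0.0000
    outer loop
      vertex 6.854 9.441 0.000
      vertex 3.090 9.485 8.643
      vertex 6.854 9.441 8.643
    endloop
  endfacet
  facet normal -0.6988 0.7153 0.0000
    outer loop
      vertex 3.090 9.485 0.000
      vertex 0.397 6.854 0.000
      vertex 0.397 6.854 8.643
    endloop
  endfacet
  facet normal -0.6988 0.7153 0.0000
    outer loop
      vertex 3.090 9.485 0.000
      vertex 0.397 6.854 8.643
      vertex 3.090 9.485 8.643
    endloop
  endfacet
  facet normal -0.9999 0.0117 0.0000
    outer loop
      vertex 0.397 6.854 0.000
      vertex 0.353 3.090 0.000
      vertex 0.353 3.090 8.643
    endloop
  endfacet
  facet normal -0.9999 0.0117 0.0000
    outer loop
      vertex 0.397 6.854 0.000
      vertex 0.353 3.090 8.643
      vertex 0.397 6.854 8.643
    endloop
  endfacet
  facet normal -0.7153 -0.6988 0.0000
    outer loop
      vertex 0.353 3.090 0.000
      vertex 2.984 0.397 0.000
      vertex 2.984 0.397 8.643
    endloop
  endfacet
  facet normal -0.7153 -0.6988 0.0000
    outer loop
      vertex 0.353 3.090 0.000
      vertex 2.984 0.397 8.643
      vertex 0.353 3.090 8.643
    endloop
  endfacet
  facet normal -0.0117 -0.9999 0.0000
    outer loop
      vertex 2.984 0.397 0.000
      vertex 6.748 0.353 0.000
      vertex 6.748 0.353 8.643
    endloop
  endfacet
  facet normal -0.0117 -0.9999 0.0000
    outer loop
      vertex 2.984 0.397 0.000
      vertex 6.748 0.353 8.643
      vertex 2.984 0.397 8.643
    endloop
  endfacet
  facet normal 0.6988 -0.7153 0.0000
    outer loop
      vertex 6.748 0.353 0.000
      vertex 9.441 2.984 0.000
      vertex 9.441 2.984 8.643
    endloop
  endfacet
  facet normal 0.6988 -0.7153 0.0000
    outer loop
      vertex 6.748 0.353 0.000
      vertex 9.441 2.984 8.643
      vertex 6.748 0.353 8.643
    endloop
  endfacet
  facet normal 0.9999 -0.0117 0.0000
    outer loop
      vertex 9.441 2.984 0.000
      vertex 9.485 6.748 0.000
      vertex 9.485 6.748 8.643
    endloop
  endfacet
  facet normal 0.9999 -0.0117 0.0000
    outer loop
      vertex 9.441 2.984 0.000
      vertex 9.485 6.748 8.643
      vertex 9.441 2.984 8.643
    endloop
  endfacet
endsolid part

The G0 Z moves step by Δz≈1.441 mm. Every layer's G1 loop is the same polygon, so the solid is a straight extrusion of it from z=0 to z≈8.64. Closing with flat bottom and top caps and triangulating gives 28 facets — a regular 8-sided prism (a cylinder approximated with 8 flat sides), circumscribed radius ≈ 4.92 mm, height ≈ 8.64 mm.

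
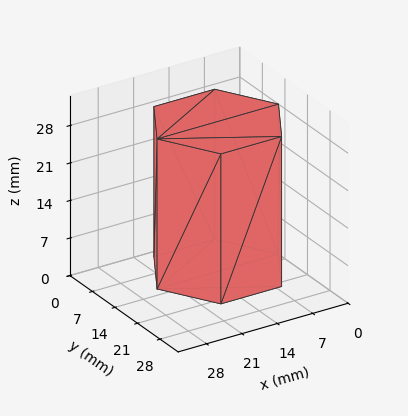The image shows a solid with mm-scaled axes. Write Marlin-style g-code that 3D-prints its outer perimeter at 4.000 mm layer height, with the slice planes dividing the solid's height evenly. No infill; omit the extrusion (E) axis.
Reading the render: the shape is a regular 6-sided prism (a cylinder approximated with 6 flat sides), circumscribed radius ≈ 12 mm, height ≈ 28 mm (dimensions read to the nearest mm from the axis ticks). For the g-code, the solid's height is divided into equal slices at the stated Δz and each level perimeter traced with G1 moves after a G0 lift.

; perimeter-only toolpath
G21 ; units = mm
G90 ; absolute positioning
G28 ; home
; layer 1
G0 Z4.000
G0 X24.000 Y12.000
G1 X18.000 Y22.392
G1 X6.000 Y22.392
G1 X0.000 Y12.000
G1 X6.000 Y1.608
G1 X18.000 Y1.608
G1 X24.000 Y12.000
; layer 2
G0 Z8.000
G0 X24.000 Y12.000
G1 X18.000 Y22.392
G1 X6.000 Y22.392
G1 X0.000 Y12.000
G1 X6.000 Y1.608
G1 X18.000 Y1.608
G1 X24.000 Y12.000
; layer 3
G0 Z12.000
G0 X24.000 Y12.000
G1 X18.000 Y22.392
G1 X6.000 Y22.392
G1 X0.000 Y12.000
G1 X6.000 Y1.608
G1 X18.000 Y1.608
G1 X24.000 Y12.000
; layer 4
G0 Z16.000
G0 X24.000 Y12.000
G1 X18.000 Y22.392
G1 X6.000 Y22.392
G1 X0.000 Y12.000
G1 X6.000 Y1.608
G1 X18.000 Y1.608
G1 X24.000 Y12.000
; layer 5
G0 Z20.000
G0 X24.000 Y12.000
G1 X18.000 Y22.392
G1 X6.000 Y22.392
G1 X0.000 Y12.000
G1 X6.000 Y1.608
G1 X18.000 Y1.608
G1 X24.000 Y12.000
; layer 6
G0 Z24.000
G0 X24.000 Y12.000
G1 X18.000 Y22.392
G1 X6.000 Y22.392
G1 X0.000 Y12.000
G1 X6.000 Y1.608
G1 X18.000 Y1.608
G1 X24.000 Y12.000
; layer 7
G0 Z28.000
G0 X24.000 Y12.000
G1 X18.000 Y22.392
G1 X6.000 Y22.392
G1 X0.000 Y12.000
G1 X6.000 Y1.608
G1 X18.000 Y1.608
G1 X24.000 Y12.000
M2 ; end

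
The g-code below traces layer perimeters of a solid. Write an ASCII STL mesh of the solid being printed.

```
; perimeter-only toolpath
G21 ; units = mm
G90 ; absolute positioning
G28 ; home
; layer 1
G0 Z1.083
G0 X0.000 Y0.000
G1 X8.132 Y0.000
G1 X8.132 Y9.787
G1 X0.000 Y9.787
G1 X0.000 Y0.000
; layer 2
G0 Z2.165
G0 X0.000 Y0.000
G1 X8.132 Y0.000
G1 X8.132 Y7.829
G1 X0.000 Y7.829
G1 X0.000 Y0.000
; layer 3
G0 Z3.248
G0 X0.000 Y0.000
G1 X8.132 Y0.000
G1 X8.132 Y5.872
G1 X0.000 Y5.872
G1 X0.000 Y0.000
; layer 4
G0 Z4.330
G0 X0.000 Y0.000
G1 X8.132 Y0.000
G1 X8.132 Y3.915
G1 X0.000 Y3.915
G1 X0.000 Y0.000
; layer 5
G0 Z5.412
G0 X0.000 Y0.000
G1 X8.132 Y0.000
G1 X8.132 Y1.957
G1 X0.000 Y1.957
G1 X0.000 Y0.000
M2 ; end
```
solid part
  facet normal 0.0000 0.0000 -1.0000
    outer loop
      vertex 8.132 11.744 0.000
      vertex 8.132 0.000 0.000
      vertex 0.000 0.000 0.000
    endloop
  endfacet
  facet normal 0.0000 0.0000 -1.0000
    outer loop
      vertex 0.000 11.744 0.000
      vertex 8.132 11.744 0.000
      vertex 0.000 0.000 0.000
    endloop
  endfacet
  facet normal 0.0000 -1.0000 0.0000
    outer loop
      vertex 0.000 0.000 0.000
      vertex 8.132 0.000 0.000
      vertex 8.132 0.000 6.495
    endloop
  endfacet
  facet normal 0.0000 -1.0000 0.0000
    outer loop
      vertex 0.000 0.000 0.000
      vertex 8.132 0.000 6.495
      vertex 0.000 0.000 6.495
    endloop
  endfacet
  facet normal 0.0000 0.4840 0.8751
    outer loop
      vertex 0.000 0.000 6.495
      vertex 8.132 0.000 6.495
      vertex 8.132 11.744 0.000
    endloop
  endfacet
  facet normal 0.0000 0.4840 0.8751
    outer loop
      vertex 0.000 0.000 6.495
      vertex 8.132 11.744 0.000
      vertex 0.000 11.744 0.000
    endloop
  endfacet
  facet normal -1.0000 0.0000 0.0000
    outer loop
      vertex 0.000 0.000 6.495
      vertex 0.000 11.744 0.000
      vertex 0.000 0.000 0.000
    endloop
  endfacet
  facet normal 1.0000 0.0000 0.0000
    outer loop
      vertex 8.132 0.000 0.000
      vertex 8.132 11.744 0.000
      vertex 8.132 0.000 6.495
    endloop
  endfacet
endsolid part

The G0 Z moves step by Δz≈1.083 mm. The G1 loops shrink linearly with z, so the solid tapers from its base footprint up to z≈6.5. Closing with a flat bottom cap and the tapered top and triangulating gives 8 facets — a wedge (ramp): 8.13 × 11.7 mm base, rising to 6.5 mm along the y=0 edge and sloping linearly to z=0 at y=11.7.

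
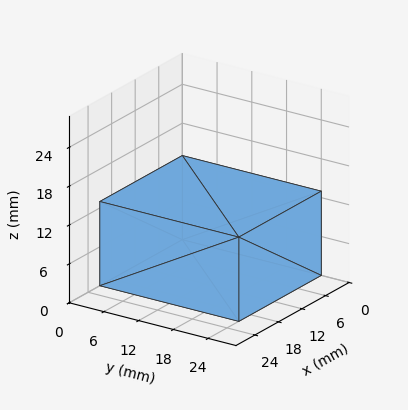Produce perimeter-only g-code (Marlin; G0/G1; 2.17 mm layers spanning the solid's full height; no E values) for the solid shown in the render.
Reading the render: the shape is a rectangular box, roughly 21 × 24 mm footprint and 13 mm tall (dimensions read to the nearest mm from the axis ticks). For the g-code, the solid's height is divided into equal slices at the stated Δz and each level perimeter traced with G1 moves after a G0 lift.

; perimeter-only toolpath
G21 ; units = mm
G90 ; absolute positioning
G28 ; home
; layer 1
G0 Z2.17
G0 X0.00 Y0.00
G1 X21.00 Y0.00
G1 X21.00 Y24.00
G1 X0.00 Y24.00
G1 X0.00 Y0.00
; layer 2
G0 Z4.33
G0 X0.00 Y0.00
G1 X21.00 Y0.00
G1 X21.00 Y24.00
G1 X0.00 Y24.00
G1 X0.00 Y0.00
; layer 3
G0 Z6.50
G0 X0.00 Y0.00
G1 X21.00 Y0.00
G1 X21.00 Y24.00
G1 X0.00 Y24.00
G1 X0.00 Y0.00
; layer 4
G0 Z8.67
G0 X0.00 Y0.00
G1 X21.00 Y0.00
G1 X21.00 Y24.00
G1 X0.00 Y24.00
G1 X0.00 Y0.00
; layer 5
G0 Z10.83
G0 X0.00 Y0.00
G1 X21.00 Y0.00
G1 X21.00 Y24.00
G1 X0.00 Y24.00
G1 X0.00 Y0.00
; layer 6
G0 Z13.00
G0 X0.00 Y0.00
G1 X21.00 Y0.00
G1 X21.00 Y24.00
G1 X0.00 Y24.00
G1 X0.00 Y0.00
M2 ; end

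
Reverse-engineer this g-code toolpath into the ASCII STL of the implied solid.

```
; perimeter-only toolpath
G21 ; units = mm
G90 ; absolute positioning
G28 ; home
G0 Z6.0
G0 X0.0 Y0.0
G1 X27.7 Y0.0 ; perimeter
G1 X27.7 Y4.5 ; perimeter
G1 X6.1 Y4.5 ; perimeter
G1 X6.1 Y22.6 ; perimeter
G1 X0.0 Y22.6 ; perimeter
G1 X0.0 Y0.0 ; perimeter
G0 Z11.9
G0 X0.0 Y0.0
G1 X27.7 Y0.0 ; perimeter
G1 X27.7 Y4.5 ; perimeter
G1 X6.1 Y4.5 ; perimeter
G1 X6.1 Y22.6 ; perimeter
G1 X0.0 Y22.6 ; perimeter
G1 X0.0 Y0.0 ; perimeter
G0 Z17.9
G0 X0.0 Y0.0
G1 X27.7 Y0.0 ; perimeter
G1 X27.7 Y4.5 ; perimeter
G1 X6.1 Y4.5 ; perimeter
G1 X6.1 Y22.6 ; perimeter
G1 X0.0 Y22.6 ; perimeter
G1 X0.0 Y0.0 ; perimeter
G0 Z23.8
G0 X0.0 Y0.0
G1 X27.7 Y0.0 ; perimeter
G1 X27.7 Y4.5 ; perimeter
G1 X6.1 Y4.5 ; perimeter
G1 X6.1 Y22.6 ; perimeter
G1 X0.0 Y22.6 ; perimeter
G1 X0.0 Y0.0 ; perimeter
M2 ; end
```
solid part
  facet normal 0.0000 0.0000 -1.0000
    outer loop
      vertex 27.7 4.5 0.0
      vertex 27.7 0.0 0.0
      vertex 0.0 0.0 0.0
    endloop
  endfacet
  facet normal 0.0000 0.0000 -1.0000
    outer loop
      vertex 6.1 4.5 0.0
      vertex 27.7 4.5 0.0
      vertex 0.0 0.0 0.0
    endloop
  endfacet
  facet normal 0.0000 0.0000 -1.0000
    outer loop
      vertex 6.1 22.6 0.0
      vertex 6.1 4.5 0.0
      vertex 0.0 0.0 0.0
    endloop
  endfacet
  facet normal 0.0000 0.0000 -1.0000
    outer loop
      vertex 0.0 22.6 0.0
      vertex 6.1 22.6 0.0
      vertex 0.0 0.0 0.0
    endloop
  endfacet
  facet normal 0.0000 0.0000 1.0000
    outer loop
      vertex 0.0 0.0 23.8
      vertex 27.7 0.0 23.8
      vertex 27.7 4.5 23.8
    endloop
  endfacet
  facet normal 0.0000 0.0000 1.0000
    outer loop
      vertex 0.0 0.0 23.8
      vertex 27.7 4.5 23.8
      vertex 6.1 4.5 23.8
    endloop
  endfacet
  facet normal 0.0000 0.0000 1.0000
    outer loop
      vertex 0.0 0.0 23.8
      vertex 6.1 4.5 23.8
      vertex 6.1 22.6 23.8
    endloop
  endfacet
  facet normal 0.0000 0.0000 1.0000
    outer loop
      vertex 0.0 0.0 23.8
      vertex 6.1 22.6 23.8
      vertex 0.0 22.6 23.8
    endloop
  endfacet
  facet normal 0.0000 -1.0000 0.0000
    outer loop
      vertex 0.0 0.0 0.0
      vertex 27.7 0.0 0.0
      vertex 27.7 0.0 23.8
    endloop
  endfacet
  facet normal 0.0000 -1.0000 0.0000
    outer loop
      vertex 0.0 0.0 0.0
      vertex 27.7 0.0 23.8
      vertex 0.0 0.0 23.8
    endloop
  endfacet
  facet normal 1.0000 0.0000 0.0000
    outer loop
      vertex 27.7 0.0 0.0
      vertex 27.7 4.5 0.0
      vertex 27.7 4.5 23.8
    endloop
  endfacet
  facet normal 1.0000 0.0000 0.0000
    outer loop
      vertex 27.7 0.0 0.0
      vertex 27.7 4.5 23.8
      vertex 27.7 0.0 23.8
    endloop
  endfacet
  facet normal 0.0000 1.0000 0.0000
    outer loop
      vertex 27.7 4.5 0.0
      vertex 6.1 4.5 0.0
      vertex 6.1 4.5 23.8
    endloop
  endfacet
  facet normal 0.0000 1.0000 0.0000
    outer loop
      vertex 27.7 4.5 0.0
      vertex 6.1 4.5 23.8
      vertex 27.7 4.5 23.8
    endloop
  endfacet
  facet normal 1.0000 0.0000 0.0000
    outer loop
      vertex 6.1 4.5 0.0
      vertex 6.1 22.6 0.0
      vertex 6.1 22.6 23.8
    endloop
  endfacet
  facet normal 1.0000 0.0000 0.0000
    outer loop
      vertex 6.1 4.5 0.0
      vertex 6.1 22.6 23.8
      vertex 6.1 4.5 23.8
    endloop
  endfacet
  facet normal 0.0000 1.0000 0.0000
    outer loop
      vertex 6.1 22.6 0.0
      vertex 0.0 22.6 0.0
      vertex 0.0 22.6 23.8
    endloop
  endfacet
  facet normal 0.0000 1.0000 0.0000
    outer loop
      vertex 6.1 22.6 0.0
      vertex 0.0 22.6 23.8
      vertex 6.1 22.6 23.8
    endloop
  endfacet
  facet normal -1.0000 0.0000 0.0000
    outer loop
      vertex 0.0 22.6 0.0
      vertex 0.0 0.0 0.0
      vertex 0.0 0.0 23.8
    endloop
  endfacet
  facet normal -1.0000 0.0000 0.0000
    outer loop
      vertex 0.0 22.6 0.0
      vertex 0.0 0.0 23.8
      vertex 0.0 22.6 23.8
    endloop
  endfacet
endsolid part

The G0 Z moves step by Δz≈6.0 mm. Every layer's G1 loop is the same polygon, so the solid is a straight extrusion of it from z=0 to z≈23.8. Closing with flat bottom and top caps and triangulating gives 20 facets — an L-shaped prism: outer 27.7 × 22.6 mm, arm thicknesses ≈ 4.5 mm (horizontal) and 6.1 mm (vertical), extruded 23.8 mm in z.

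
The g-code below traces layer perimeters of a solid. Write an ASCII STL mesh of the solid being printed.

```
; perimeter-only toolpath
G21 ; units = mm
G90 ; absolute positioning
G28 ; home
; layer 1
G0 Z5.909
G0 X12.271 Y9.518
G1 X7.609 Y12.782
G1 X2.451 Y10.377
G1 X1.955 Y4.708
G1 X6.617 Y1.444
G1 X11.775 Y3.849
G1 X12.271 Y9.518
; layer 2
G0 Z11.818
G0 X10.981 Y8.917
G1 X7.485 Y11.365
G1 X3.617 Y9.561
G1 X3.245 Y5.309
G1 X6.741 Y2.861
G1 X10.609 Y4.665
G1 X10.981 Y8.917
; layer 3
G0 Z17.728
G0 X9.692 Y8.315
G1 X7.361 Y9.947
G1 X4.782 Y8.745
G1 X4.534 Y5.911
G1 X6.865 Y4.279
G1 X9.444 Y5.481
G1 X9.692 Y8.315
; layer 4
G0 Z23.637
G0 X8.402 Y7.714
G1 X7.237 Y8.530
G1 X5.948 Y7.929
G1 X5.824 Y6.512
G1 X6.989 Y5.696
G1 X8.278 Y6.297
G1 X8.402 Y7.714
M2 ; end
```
solid part
  facet normal 0.0000 0.0000 -1.0000
    outer loop
      vertex 1.286 11.193 0.000
      vertex 7.733 14.199 0.000
      vertex 13.560 10.119 0.000
    endloop
  endfacet
  facet normal 0.0000 0.0000 -1.0000
    outer loop
      vertex 0.666 4.107 0.000
      vertex 1.286 11.193 0.000
      vertex 13.560 10.119 0.000
    endloop
  endfacet
  facet normal 0.0000 0.0000 -1.0000
    outer loop
      vertex 6.493 0.027 0.000
      vertex 0.666 4.107 0.000
      vertex 13.560 10.119 0.000
    endloop
  endfacet
  facet normal 0.0000 0.0000 -1.0000
    outer loop
      vertex 12.940 3.033 0.000
      vertex 6.493 0.027 0.000
      vertex 13.560 10.119 0.000
    endloop
  endfacet
  facet normal 0.5615 0.8019 0.2041
    outer loop
      vertex 13.560 10.119 0.000
      vertex 7.733 14.199 0.000
      vertex 7.113 7.113 29.546
    endloop
  endfacet
  facet normal -0.4137 0.8872 0.2041
    outer loop
      vertex 7.733 14.199 0.000
      vertex 1.286 11.193 0.000
      vertex 7.113 7.113 29.546
    endloop
  endfacet
  facet normal -0.9752 0.0853 0.2041
    outer loop
      vertex 1.286 11.193 0.000
      vertex 0.666 4.107 0.000
      vertex 7.113 7.113 29.546
    endloop
  endfacet
  facet normal -0.5615 -0.8019 0.2041
    outer loop
      vertex 0.666 4.107 0.000
      vertex 6.493 0.027 0.000
      vertex 7.113 7.113 29.546
    endloop
  endfacet
  facet normal 0.4137 -0.8872 0.2041
    outer loop
      vertex 6.493 0.027 0.000
      vertex 12.940 3.033 0.000
      vertex 7.113 7.113 29.546
    endloop
  endfacet
  facet normal 0.9752 -0.0853 0.2041
    outer loop
      vertex 12.940 3.033 0.000
      vertex 13.560 10.119 0.000
      vertex 7.113 7.113 29.546
    endloop
  endfacet
endsolid part

The G0 Z moves step by Δz≈5.909 mm. The G1 loops shrink linearly with z, so the solid tapers from its base footprint up to z≈29.5. Closing with a flat bottom cap and the tapered top and triangulating gives 10 facets — a regular 6-sided pyramid, base circumscribed radius ≈ 7.11 mm, apex at z ≈ 29.5 mm.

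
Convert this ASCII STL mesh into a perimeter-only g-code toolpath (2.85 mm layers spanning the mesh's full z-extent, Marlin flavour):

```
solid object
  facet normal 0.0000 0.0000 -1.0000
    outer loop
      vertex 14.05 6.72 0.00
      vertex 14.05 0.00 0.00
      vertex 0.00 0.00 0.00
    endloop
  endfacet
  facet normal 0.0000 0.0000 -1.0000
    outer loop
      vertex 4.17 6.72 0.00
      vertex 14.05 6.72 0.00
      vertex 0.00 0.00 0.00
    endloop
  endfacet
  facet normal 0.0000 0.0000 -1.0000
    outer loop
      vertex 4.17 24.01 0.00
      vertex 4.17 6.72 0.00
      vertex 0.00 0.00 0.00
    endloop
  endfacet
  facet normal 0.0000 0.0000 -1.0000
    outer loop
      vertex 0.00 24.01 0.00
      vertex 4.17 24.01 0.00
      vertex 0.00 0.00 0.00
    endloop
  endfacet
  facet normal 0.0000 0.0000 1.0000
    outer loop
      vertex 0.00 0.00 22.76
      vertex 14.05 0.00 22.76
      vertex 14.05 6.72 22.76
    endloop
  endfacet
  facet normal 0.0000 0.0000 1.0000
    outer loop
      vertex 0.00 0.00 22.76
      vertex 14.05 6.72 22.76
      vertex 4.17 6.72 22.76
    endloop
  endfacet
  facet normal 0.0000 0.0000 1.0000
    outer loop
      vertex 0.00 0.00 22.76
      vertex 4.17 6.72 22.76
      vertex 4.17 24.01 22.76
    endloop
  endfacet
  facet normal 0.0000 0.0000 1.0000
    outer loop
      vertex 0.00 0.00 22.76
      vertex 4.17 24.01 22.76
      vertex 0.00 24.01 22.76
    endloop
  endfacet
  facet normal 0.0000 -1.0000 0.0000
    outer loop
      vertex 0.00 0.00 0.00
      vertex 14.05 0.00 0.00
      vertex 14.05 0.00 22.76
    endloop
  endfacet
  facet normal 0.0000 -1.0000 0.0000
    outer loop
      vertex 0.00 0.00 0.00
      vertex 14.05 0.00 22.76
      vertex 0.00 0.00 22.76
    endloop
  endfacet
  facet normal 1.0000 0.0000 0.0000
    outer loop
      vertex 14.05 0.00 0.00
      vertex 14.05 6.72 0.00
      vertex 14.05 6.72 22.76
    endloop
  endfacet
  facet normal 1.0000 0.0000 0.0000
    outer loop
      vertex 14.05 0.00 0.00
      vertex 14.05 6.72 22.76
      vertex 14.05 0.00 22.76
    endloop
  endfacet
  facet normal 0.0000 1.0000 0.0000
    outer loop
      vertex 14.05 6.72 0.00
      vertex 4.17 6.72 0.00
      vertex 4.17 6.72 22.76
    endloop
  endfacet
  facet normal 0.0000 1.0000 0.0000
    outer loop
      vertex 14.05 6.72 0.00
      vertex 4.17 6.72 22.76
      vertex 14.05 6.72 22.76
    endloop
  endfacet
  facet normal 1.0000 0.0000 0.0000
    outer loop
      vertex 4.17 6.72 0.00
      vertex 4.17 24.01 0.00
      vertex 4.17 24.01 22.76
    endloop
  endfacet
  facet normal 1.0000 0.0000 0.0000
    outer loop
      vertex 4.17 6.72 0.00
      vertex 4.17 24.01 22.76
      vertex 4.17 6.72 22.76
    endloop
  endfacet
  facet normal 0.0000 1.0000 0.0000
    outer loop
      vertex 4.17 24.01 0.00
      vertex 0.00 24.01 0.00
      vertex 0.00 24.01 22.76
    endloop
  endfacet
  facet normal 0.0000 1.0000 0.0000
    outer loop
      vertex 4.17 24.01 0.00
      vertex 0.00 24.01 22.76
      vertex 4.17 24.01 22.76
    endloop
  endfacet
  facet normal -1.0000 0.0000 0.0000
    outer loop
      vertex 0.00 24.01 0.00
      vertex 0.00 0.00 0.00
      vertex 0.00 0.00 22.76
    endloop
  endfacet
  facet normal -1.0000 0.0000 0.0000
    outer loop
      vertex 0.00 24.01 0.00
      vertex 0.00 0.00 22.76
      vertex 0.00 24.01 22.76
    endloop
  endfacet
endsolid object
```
; perimeter-only toolpath
G21 ; units = mm
G90 ; absolute positioning
G28 ; home
; layer 1
G0 Z2.85
G0 X0.00 Y0.00
G1 X14.05 Y0.00
G1 X14.05 Y6.72
G1 X4.17 Y6.72
G1 X4.17 Y24.01
G1 X0.00 Y24.01
G1 X0.00 Y0.00
; layer 2
G0 Z5.69
G0 X0.00 Y0.00
G1 X14.05 Y0.00
G1 X14.05 Y6.72
G1 X4.17 Y6.72
G1 X4.17 Y24.01
G1 X0.00 Y24.01
G1 X0.00 Y0.00
; layer 3
G0 Z8.54
G0 X0.00 Y0.00
G1 X14.05 Y0.00
G1 X14.05 Y6.72
G1 X4.17 Y6.72
G1 X4.17 Y24.01
G1 X0.00 Y24.01
G1 X0.00 Y0.00
; layer 4
G0 Z11.38
G0 X0.00 Y0.00
G1 X14.05 Y0.00
G1 X14.05 Y6.72
G1 X4.17 Y6.72
G1 X4.17 Y24.01
G1 X0.00 Y24.01
G1 X0.00 Y0.00
; layer 5
G0 Z14.23
G0 X0.00 Y0.00
G1 X14.05 Y0.00
G1 X14.05 Y6.72
G1 X4.17 Y6.72
G1 X4.17 Y24.01
G1 X0.00 Y24.01
G1 X0.00 Y0.00
; layer 6
G0 Z17.07
G0 X0.00 Y0.00
G1 X14.05 Y0.00
G1 X14.05 Y6.72
G1 X4.17 Y6.72
G1 X4.17 Y24.01
G1 X0.00 Y24.01
G1 X0.00 Y0.00
; layer 7
G0 Z19.92
G0 X0.00 Y0.00
G1 X14.05 Y0.00
G1 X14.05 Y6.72
G1 X4.17 Y6.72
G1 X4.17 Y24.01
G1 X0.00 Y24.01
G1 X0.00 Y0.00
; layer 8
G0 Z22.76
G0 X0.00 Y0.00
G1 X14.05 Y0.00
G1 X14.05 Y6.72
G1 X4.17 Y6.72
G1 X4.17 Y24.01
G1 X0.00 Y24.01
G1 X0.00 Y0.00
M2 ; end

The solid is an L-shaped prism: outer 14.1 × 24 mm, arm thicknesses ≈ 6.72 mm (horizontal) and 4.17 mm (vertical), extruded 22.8 mm in z. Slicing at Δz = 2.85 mm — 8 equal slices spanning the solid's height, so layer i sits at z = i·h/8 — gives 8 non-empty perimeters. Each is a 6-segment closed polygon; G0 lifts to the layer z and rapids to the start vertex, then G1 traces the edges.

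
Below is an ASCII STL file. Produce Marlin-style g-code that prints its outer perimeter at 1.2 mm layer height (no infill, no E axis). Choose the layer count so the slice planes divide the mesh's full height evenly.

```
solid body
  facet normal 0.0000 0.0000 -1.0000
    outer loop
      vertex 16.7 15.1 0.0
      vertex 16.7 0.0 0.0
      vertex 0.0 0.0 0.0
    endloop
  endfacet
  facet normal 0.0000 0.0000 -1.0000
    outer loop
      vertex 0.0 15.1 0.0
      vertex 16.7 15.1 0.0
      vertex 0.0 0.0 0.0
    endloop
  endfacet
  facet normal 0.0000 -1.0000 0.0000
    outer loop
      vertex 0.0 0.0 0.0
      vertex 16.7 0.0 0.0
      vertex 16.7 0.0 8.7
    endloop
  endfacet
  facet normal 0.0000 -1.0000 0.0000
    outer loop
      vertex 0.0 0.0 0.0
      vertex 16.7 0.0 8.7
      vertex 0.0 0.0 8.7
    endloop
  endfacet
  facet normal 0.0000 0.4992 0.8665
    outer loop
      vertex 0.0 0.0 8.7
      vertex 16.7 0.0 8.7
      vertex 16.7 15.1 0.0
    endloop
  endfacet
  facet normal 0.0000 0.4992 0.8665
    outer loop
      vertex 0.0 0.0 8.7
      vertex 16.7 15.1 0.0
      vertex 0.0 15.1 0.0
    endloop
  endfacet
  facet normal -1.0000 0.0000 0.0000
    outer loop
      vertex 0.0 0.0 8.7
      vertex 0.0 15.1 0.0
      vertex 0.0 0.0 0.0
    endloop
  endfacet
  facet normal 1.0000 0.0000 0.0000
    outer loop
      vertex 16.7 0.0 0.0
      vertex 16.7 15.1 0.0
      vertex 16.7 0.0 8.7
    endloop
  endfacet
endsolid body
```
; perimeter-only toolpath
G21 ; units = mm
G90 ; absolute positioning
G28 ; home
; layer 1
G0 Z1.2
G0 X0.0 Y0.0
G1 X16.7 Y0.0
G1 X16.7 Y12.9
G1 X0.0 Y12.9
G1 X0.0 Y0.0
; layer 2
G0 Z2.5
G0 X0.0 Y0.0
G1 X16.7 Y0.0
G1 X16.7 Y10.8
G1 X0.0 Y10.8
G1 X0.0 Y0.0
; layer 3
G0 Z3.7
G0 X0.0 Y0.0
G1 X16.7 Y0.0
G1 X16.7 Y8.6
G1 X0.0 Y8.6
G1 X0.0 Y0.0
; layer 4
G0 Z5.0
G0 X0.0 Y0.0
G1 X16.7 Y0.0
G1 X16.7 Y6.5
G1 X0.0 Y6.5
G1 X0.0 Y0.0
; layer 5
G0 Z6.2
G0 X0.0 Y0.0
G1 X16.7 Y0.0
G1 X16.7 Y4.3
G1 X0.0 Y4.3
G1 X0.0 Y0.0
; layer 6
G0 Z7.5
G0 X0.0 Y0.0
G1 X16.7 Y0.0
G1 X16.7 Y2.2
G1 X0.0 Y2.2
G1 X0.0 Y0.0
M2 ; end

The solid is a wedge (ramp): 16.7 × 15.1 mm base, rising to 8.7 mm along the y=0 edge and sloping linearly to z=0 at y=15.1. Slicing at Δz = 1.2 mm — 7 equal slices spanning the solid's height, so layer i sits at z = i·h/7 — gives 6 non-empty perimeters. Each is a 4-segment closed polygon; G0 lifts to the layer z and rapids to the start vertex, then G1 traces the edges. The cross-section shrinks linearly with z (the slice at the apex is degenerate and omitted).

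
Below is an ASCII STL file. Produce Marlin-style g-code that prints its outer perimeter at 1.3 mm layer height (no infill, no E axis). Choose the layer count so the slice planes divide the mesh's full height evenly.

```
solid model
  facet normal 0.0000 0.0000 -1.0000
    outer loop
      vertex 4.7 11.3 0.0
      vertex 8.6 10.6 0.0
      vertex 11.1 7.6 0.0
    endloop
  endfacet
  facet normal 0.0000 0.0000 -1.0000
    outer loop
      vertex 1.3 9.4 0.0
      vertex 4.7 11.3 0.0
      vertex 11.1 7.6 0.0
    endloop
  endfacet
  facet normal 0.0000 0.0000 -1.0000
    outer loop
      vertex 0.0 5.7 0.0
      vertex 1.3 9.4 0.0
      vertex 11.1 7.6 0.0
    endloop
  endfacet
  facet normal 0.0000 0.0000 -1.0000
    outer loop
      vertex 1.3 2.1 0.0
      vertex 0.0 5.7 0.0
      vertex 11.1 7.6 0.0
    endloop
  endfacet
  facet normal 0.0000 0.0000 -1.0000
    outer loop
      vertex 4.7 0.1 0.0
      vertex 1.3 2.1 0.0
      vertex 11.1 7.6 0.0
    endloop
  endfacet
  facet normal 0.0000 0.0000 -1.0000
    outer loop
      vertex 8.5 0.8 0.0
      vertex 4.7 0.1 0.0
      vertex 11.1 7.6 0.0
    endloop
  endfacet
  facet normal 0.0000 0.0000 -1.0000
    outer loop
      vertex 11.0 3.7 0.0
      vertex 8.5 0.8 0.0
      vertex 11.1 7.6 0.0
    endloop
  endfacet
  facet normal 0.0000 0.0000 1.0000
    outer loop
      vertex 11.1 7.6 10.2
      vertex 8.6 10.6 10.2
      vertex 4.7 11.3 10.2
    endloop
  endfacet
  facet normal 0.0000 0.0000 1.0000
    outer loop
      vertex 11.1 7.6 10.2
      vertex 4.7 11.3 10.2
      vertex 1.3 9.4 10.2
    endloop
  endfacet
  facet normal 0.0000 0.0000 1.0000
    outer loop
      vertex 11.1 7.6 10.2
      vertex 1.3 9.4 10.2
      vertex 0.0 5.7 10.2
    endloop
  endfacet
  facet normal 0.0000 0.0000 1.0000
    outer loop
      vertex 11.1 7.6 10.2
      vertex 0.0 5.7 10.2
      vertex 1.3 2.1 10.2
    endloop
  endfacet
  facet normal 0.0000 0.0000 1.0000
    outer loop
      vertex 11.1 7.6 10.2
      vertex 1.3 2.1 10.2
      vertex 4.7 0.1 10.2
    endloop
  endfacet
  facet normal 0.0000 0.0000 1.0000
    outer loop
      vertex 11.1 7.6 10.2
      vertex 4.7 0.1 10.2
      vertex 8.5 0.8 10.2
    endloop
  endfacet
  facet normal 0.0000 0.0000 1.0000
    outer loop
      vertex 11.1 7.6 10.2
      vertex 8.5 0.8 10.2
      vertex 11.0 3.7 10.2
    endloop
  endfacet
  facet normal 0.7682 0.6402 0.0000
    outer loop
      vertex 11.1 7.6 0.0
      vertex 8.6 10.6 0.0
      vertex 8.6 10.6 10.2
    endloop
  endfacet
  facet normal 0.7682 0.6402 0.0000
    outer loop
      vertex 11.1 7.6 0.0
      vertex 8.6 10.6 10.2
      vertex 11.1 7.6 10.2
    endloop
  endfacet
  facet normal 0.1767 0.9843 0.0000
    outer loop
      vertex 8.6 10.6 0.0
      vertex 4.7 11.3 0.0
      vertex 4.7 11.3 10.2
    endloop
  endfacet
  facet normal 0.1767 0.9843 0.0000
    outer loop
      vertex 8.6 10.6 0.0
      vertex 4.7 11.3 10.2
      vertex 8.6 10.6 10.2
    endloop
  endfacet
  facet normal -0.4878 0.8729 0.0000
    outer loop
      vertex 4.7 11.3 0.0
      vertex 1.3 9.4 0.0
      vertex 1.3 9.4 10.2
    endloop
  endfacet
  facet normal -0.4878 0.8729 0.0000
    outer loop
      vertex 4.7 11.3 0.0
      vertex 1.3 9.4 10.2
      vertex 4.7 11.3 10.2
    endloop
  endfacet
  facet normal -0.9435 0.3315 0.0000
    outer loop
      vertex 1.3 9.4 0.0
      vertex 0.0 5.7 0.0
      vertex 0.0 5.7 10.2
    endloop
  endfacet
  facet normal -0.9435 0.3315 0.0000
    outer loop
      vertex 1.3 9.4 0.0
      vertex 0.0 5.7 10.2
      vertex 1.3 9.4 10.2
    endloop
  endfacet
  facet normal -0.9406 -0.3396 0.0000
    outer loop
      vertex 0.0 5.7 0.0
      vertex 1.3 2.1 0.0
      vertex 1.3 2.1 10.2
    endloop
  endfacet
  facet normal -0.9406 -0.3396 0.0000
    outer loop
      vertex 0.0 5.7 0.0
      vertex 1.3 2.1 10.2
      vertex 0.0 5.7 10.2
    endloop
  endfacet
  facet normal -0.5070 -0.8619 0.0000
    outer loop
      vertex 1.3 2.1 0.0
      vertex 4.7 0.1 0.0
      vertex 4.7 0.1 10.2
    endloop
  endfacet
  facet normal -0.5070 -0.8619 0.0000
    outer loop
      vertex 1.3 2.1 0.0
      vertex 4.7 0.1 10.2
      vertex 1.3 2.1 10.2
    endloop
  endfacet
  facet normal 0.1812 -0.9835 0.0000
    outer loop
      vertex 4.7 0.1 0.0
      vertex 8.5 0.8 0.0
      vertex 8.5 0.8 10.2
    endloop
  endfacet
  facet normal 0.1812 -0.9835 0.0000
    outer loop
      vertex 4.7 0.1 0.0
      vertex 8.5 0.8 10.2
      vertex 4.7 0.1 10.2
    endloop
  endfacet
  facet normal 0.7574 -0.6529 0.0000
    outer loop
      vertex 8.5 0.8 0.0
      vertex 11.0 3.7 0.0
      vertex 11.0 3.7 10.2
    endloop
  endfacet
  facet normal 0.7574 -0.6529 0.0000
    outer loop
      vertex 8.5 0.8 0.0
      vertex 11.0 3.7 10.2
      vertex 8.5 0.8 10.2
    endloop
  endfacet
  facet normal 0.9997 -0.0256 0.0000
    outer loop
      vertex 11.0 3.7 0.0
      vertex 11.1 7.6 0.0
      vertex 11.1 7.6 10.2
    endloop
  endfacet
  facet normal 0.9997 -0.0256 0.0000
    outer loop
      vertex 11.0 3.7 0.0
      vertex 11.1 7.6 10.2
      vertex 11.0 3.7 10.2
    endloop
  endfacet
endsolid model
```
; perimeter-only toolpath
G21 ; units = mm
G90 ; absolute positioning
G28 ; home
; layer 1
G0 Z1.3
G0 X11.1 Y7.6
G1 X8.6 Y10.6
G1 X4.7 Y11.3
G1 X1.3 Y9.4
G1 X0.0 Y5.7
G1 X1.3 Y2.1
G1 X4.7 Y0.1
G1 X8.5 Y0.8
G1 X11.0 Y3.7
G1 X11.1 Y7.6
; layer 2
G0 Z2.5
G0 X11.1 Y7.6
G1 X8.6 Y10.6
G1 X4.7 Y11.3
G1 X1.3 Y9.4
G1 X0.0 Y5.7
G1 X1.3 Y2.1
G1 X4.7 Y0.1
G1 X8.5 Y0.8
G1 X11.0 Y3.7
G1 X11.1 Y7.6
; layer 3
G0 Z3.8
G0 X11.1 Y7.6
G1 X8.6 Y10.6
G1 X4.7 Y11.3
G1 X1.3 Y9.4
G1 X0.0 Y5.7
G1 X1.3 Y2.1
G1 X4.7 Y0.1
G1 X8.5 Y0.8
G1 X11.0 Y3.7
G1 X11.1 Y7.6
; layer 4
G0 Z5.1
G0 X11.1 Y7.6
G1 X8.6 Y10.6
G1 X4.7 Y11.3
G1 X1.3 Y9.4
G1 X0.0 Y5.7
G1 X1.3 Y2.1
G1 X4.7 Y0.1
G1 X8.5 Y0.8
G1 X11.0 Y3.7
G1 X11.1 Y7.6
; layer 5
G0 Z6.4
G0 X11.1 Y7.6
G1 X8.6 Y10.6
G1 X4.7 Y11.3
G1 X1.3 Y9.4
G1 X0.0 Y5.7
G1 X1.3 Y2.1
G1 X4.7 Y0.1
G1 X8.5 Y0.8
G1 X11.0 Y3.7
G1 X11.1 Y7.6
; layer 6
G0 Z7.6
G0 X11.1 Y7.6
G1 X8.6 Y10.6
G1 X4.7 Y11.3
G1 X1.3 Y9.4
G1 X0.0 Y5.7
G1 X1.3 Y2.1
G1 X4.7 Y0.1
G1 X8.5 Y0.8
G1 X11.0 Y3.7
G1 X11.1 Y7.6
; layer 7
G0 Z8.9
G0 X11.1 Y7.6
G1 X8.6 Y10.6
G1 X4.7 Y11.3
G1 X1.3 Y9.4
G1 X0.0 Y5.7
G1 X1.3 Y2.1
G1 X4.7 Y0.1
G1 X8.5 Y0.8
G1 X11.0 Y3.7
G1 X11.1 Y7.6
; layer 8
G0 Z10.2
G0 X11.1 Y7.6
G1 X8.6 Y10.6
G1 X4.7 Y11.3
G1 X1.3 Y9.4
G1 X0.0 Y5.7
G1 X1.3 Y2.1
G1 X4.7 Y0.1
G1 X8.5 Y0.8
G1 X11.0 Y3.7
G1 X11.1 Y7.6
M2 ; end

The solid is a regular 9-sided prism (a cylinder approximated with 9 flat sides), circumscribed radius ≈ 5.7 mm, height ≈ 10.2 mm. Slicing at Δz = 1.3 mm — 8 equal slices spanning the solid's height, so layer i sits at z = i·h/8 — gives 8 non-empty perimeters. Each is a 9-segment closed polygon; G0 lifts to the layer z and rapids to the start vertex, then G1 traces the edges.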